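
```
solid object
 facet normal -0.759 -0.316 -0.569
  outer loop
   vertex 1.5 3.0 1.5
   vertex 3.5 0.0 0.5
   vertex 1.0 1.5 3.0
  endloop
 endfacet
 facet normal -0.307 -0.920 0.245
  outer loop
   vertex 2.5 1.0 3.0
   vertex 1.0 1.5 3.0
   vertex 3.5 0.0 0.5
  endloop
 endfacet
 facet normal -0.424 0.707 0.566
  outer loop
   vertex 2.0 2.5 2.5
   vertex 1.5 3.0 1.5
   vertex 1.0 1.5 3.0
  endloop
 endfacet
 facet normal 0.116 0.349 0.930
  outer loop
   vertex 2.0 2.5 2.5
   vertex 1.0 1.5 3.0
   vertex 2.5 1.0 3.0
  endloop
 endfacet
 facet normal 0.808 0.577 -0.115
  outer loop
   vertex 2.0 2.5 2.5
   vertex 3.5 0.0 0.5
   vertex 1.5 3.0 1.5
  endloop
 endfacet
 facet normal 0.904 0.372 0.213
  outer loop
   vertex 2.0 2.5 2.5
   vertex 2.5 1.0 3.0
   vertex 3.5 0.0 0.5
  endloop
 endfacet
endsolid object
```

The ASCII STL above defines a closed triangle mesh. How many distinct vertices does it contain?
5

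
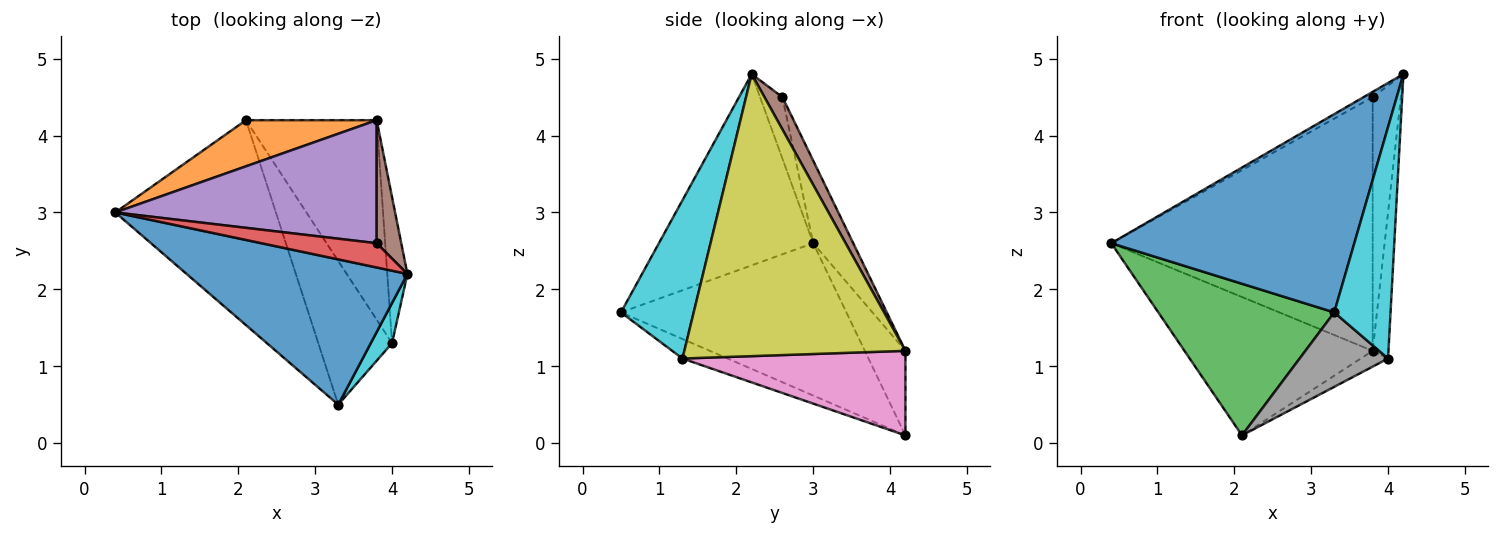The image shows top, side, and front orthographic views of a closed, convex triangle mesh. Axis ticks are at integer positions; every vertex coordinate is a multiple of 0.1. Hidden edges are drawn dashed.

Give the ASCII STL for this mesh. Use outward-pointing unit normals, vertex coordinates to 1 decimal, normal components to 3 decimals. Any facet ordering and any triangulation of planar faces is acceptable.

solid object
 facet normal -0.456 -0.718 0.526
  outer loop
   vertex 3.3 0.5 1.7
   vertex 4.2 2.2 4.8
   vertex 0.4 3.0 2.6
  endloop
 endfacet
 facet normal -0.200 0.929 0.310
  outer loop
   vertex 2.1 4.2 0.1
   vertex 0.4 3.0 2.6
   vertex 3.8 4.2 1.2
  endloop
 endfacet
 facet normal -0.606 -0.473 -0.639
  outer loop
   vertex 2.1 4.2 0.1
   vertex 3.3 0.5 1.7
   vertex 0.4 3.0 2.6
  endloop
 endfacet
 facet normal -0.462 0.188 0.867
  outer loop
   vertex 3.8 2.6 4.5
   vertex 0.4 3.0 2.6
   vertex 4.2 2.2 4.8
  endloop
 endfacet
 facet normal -0.137 0.891 0.432
  outer loop
   vertex 3.8 2.6 4.5
   vertex 3.8 4.2 1.2
   vertex 0.4 3.0 2.6
  endloop
 endfacet
 facet normal 0.497 0.781 0.379
  outer loop
   vertex 3.8 2.6 4.5
   vertex 4.2 2.2 4.8
   vertex 3.8 4.2 1.2
  endloop
 endfacet
 facet normal 0.542 0.066 -0.838
  outer loop
   vertex 4.0 1.3 1.1
   vertex 2.1 4.2 0.1
   vertex 3.8 4.2 1.2
  endloop
 endfacet
 facet normal -0.229 -0.448 -0.864
  outer loop
   vertex 4.0 1.3 1.1
   vertex 3.3 0.5 1.7
   vertex 2.1 4.2 0.1
  endloop
 endfacet
 facet normal 0.995 0.071 -0.071
  outer loop
   vertex 4.0 1.3 1.1
   vertex 3.8 4.2 1.2
   vertex 4.2 2.2 4.8
  endloop
 endfacet
 facet normal 0.786 -0.609 0.106
  outer loop
   vertex 4.0 1.3 1.1
   vertex 4.2 2.2 4.8
   vertex 3.3 0.5 1.7
  endloop
 endfacet
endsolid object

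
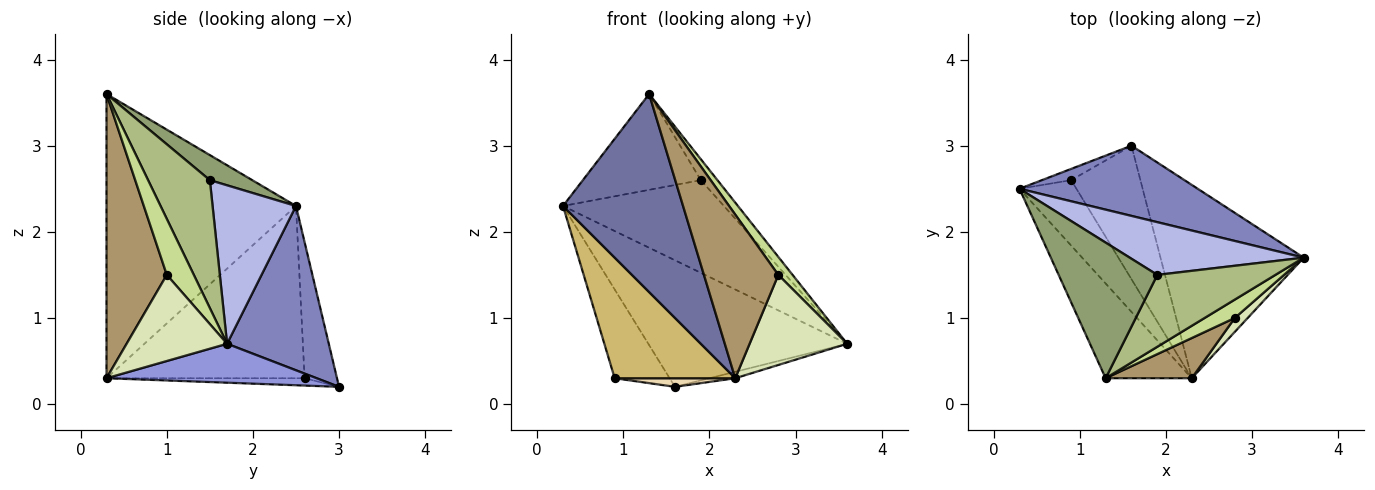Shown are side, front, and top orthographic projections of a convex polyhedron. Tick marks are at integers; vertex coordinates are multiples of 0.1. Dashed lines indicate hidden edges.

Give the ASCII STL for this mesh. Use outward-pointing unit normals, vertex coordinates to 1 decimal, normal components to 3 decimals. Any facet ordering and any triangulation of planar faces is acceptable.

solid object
 facet normal -0.818 -0.519 -0.248
  outer loop
   vertex 2.3 0.3 0.3
   vertex 1.3 0.3 3.6
   vertex 0.3 2.5 2.3
  endloop
 endfacet
 facet normal 0.408 0.798 0.443
  outer loop
   vertex 1.6 3.0 0.2
   vertex 0.3 2.5 2.3
   vertex 3.6 1.7 0.7
  endloop
 endfacet
 facet normal 0.262 0.032 -0.965
  outer loop
   vertex 1.6 3.0 0.2
   vertex 3.6 1.7 0.7
   vertex 2.3 0.3 0.3
  endloop
 endfacet
 facet normal 0.411 0.792 0.451
  outer loop
   vertex 1.9 1.5 2.6
   vertex 3.6 1.7 0.7
   vertex 0.3 2.5 2.3
  endloop
 endfacet
 facet normal 0.203 0.565 0.800
  outer loop
   vertex 1.9 1.5 2.6
   vertex 0.3 2.5 2.3
   vertex 1.3 0.3 3.6
  endloop
 endfacet
 facet normal 0.721 0.194 0.665
  outer loop
   vertex 1.9 1.5 2.6
   vertex 1.3 0.3 3.6
   vertex 3.6 1.7 0.7
  endloop
 endfacet
 facet normal 0.799 -0.421 0.430
  outer loop
   vertex 2.8 1.0 1.5
   vertex 3.6 1.7 0.7
   vertex 1.3 0.3 3.6
  endloop
 endfacet
 facet normal 0.713 -0.693 0.107
  outer loop
   vertex 2.8 1.0 1.5
   vertex 2.3 0.3 0.3
   vertex 3.6 1.7 0.7
  endloop
 endfacet
 facet normal 0.619 -0.763 0.187
  outer loop
   vertex 2.8 1.0 1.5
   vertex 1.3 0.3 3.6
   vertex 2.3 0.3 0.3
  endloop
 endfacet
 facet normal -0.822 -0.500 -0.272
  outer loop
   vertex 0.9 2.6 0.3
   vertex 2.3 0.3 0.3
   vertex 0.3 2.5 2.3
  endloop
 endfacet
 facet normal -0.505 0.856 -0.109
  outer loop
   vertex 0.9 2.6 0.3
   vertex 0.3 2.5 2.3
   vertex 1.6 3.0 0.2
  endloop
 endfacet
 facet normal -0.105 -0.064 -0.992
  outer loop
   vertex 0.9 2.6 0.3
   vertex 1.6 3.0 0.2
   vertex 2.3 0.3 0.3
  endloop
 endfacet
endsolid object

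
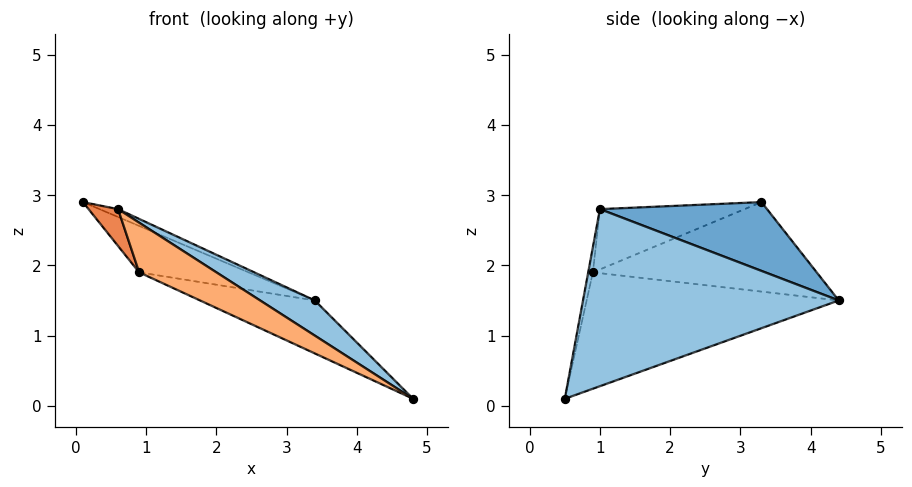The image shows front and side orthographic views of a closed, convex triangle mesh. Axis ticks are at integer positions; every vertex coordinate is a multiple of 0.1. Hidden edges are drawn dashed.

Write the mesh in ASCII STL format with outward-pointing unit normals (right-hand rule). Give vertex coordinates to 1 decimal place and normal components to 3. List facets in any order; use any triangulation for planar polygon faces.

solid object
 facet normal 0.378 0.042 0.925
  outer loop
   vertex 0.6 1.0 2.8
   vertex 3.4 4.4 1.5
   vertex 0.1 3.3 2.9
  endloop
 endfacet
 facet normal 0.528 -0.113 0.842
  outer loop
   vertex 0.6 1.0 2.8
   vertex 4.8 0.5 0.1
   vertex 3.4 4.4 1.5
  endloop
 endfacet
 facet normal -0.441 0.216 -0.871
  outer loop
   vertex 0.9 0.9 1.9
   vertex 0.1 3.3 2.9
   vertex 3.4 4.4 1.5
  endloop
 endfacet
 facet normal -0.397 0.181 -0.900
  outer loop
   vertex 0.9 0.9 1.9
   vertex 3.4 4.4 1.5
   vertex 4.8 0.5 0.1
  endloop
 endfacet
 facet normal -0.937 -0.191 -0.291
  outer loop
   vertex 0.9 0.9 1.9
   vertex 0.6 1.0 2.8
   vertex 0.1 3.3 2.9
  endloop
 endfacet
 facet normal -0.060 -0.994 0.090
  outer loop
   vertex 0.9 0.9 1.9
   vertex 4.8 0.5 0.1
   vertex 0.6 1.0 2.8
  endloop
 endfacet
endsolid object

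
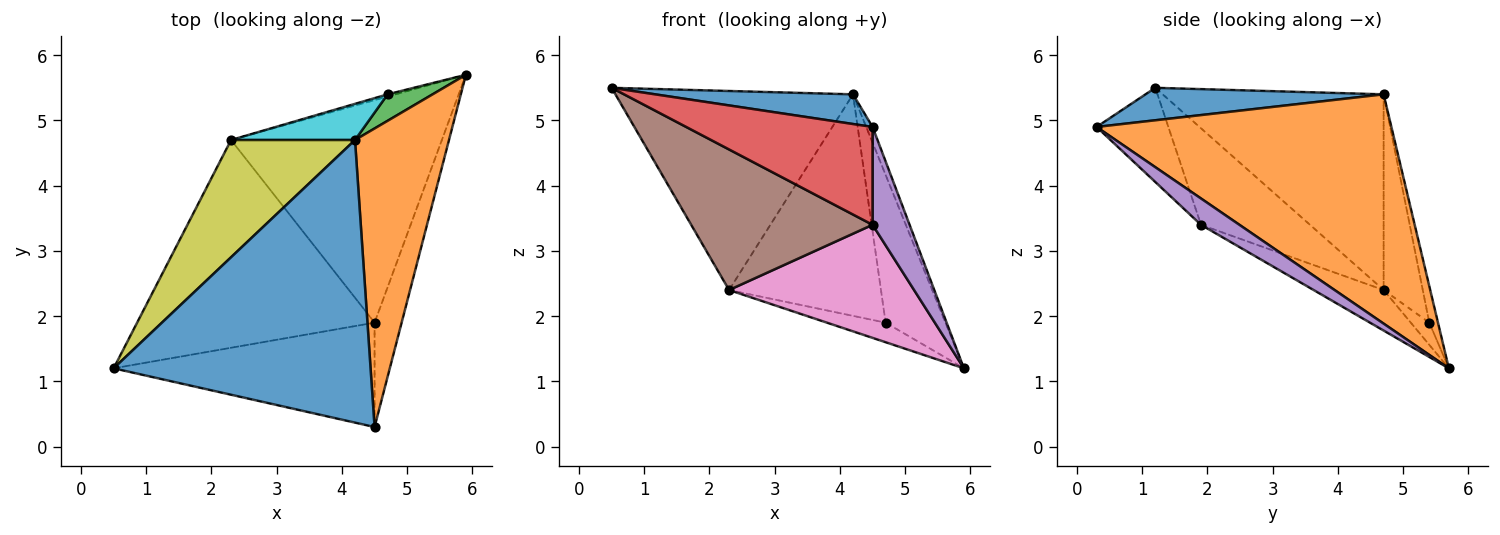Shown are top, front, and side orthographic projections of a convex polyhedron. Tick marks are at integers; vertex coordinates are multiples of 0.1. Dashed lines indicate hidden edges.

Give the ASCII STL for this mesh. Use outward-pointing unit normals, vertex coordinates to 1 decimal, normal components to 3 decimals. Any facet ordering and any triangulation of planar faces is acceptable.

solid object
 facet normal 0.125 -0.104 0.987
  outer loop
   vertex 4.2 4.7 5.4
   vertex 0.5 1.2 5.5
   vertex 4.5 0.3 4.9
  endloop
 endfacet
 facet normal 0.925 0.020 0.379
  outer loop
   vertex 4.2 4.7 5.4
   vertex 4.5 0.3 4.9
   vertex 5.9 5.7 1.2
  endloop
 endfacet
 facet normal -0.142 0.974 0.175
  outer loop
   vertex 4.7 5.4 1.9
   vertex 4.2 4.7 5.4
   vertex 5.9 5.7 1.2
  endloop
 endfacet
 facet normal -0.255 -0.661 -0.705
  outer loop
   vertex 4.5 1.9 3.4
   vertex 4.5 0.3 4.9
   vertex 0.5 1.2 5.5
  endloop
 endfacet
 facet normal 0.579 -0.558 -0.595
  outer loop
   vertex 4.5 1.9 3.4
   vertex 5.9 5.7 1.2
   vertex 4.5 0.3 4.9
  endloop
 endfacet
 facet normal -0.319 -0.531 -0.785
  outer loop
   vertex 2.3 4.7 2.4
   vertex 4.5 1.9 3.4
   vertex 0.5 1.2 5.5
  endloop
 endfacet
 facet normal -0.169 -0.447 -0.879
  outer loop
   vertex 2.3 4.7 2.4
   vertex 5.9 5.7 1.2
   vertex 4.5 1.9 3.4
  endloop
 endfacet
 facet normal -0.299 0.949 -0.105
  outer loop
   vertex 2.3 4.7 2.4
   vertex 4.7 5.4 1.9
   vertex 5.9 5.7 1.2
  endloop
 endfacet
 facet normal -0.625 0.672 0.396
  outer loop
   vertex 2.3 4.7 2.4
   vertex 0.5 1.2 5.5
   vertex 4.2 4.7 5.4
  endloop
 endfacet
 facet normal -0.246 0.957 0.156
  outer loop
   vertex 2.3 4.7 2.4
   vertex 4.2 4.7 5.4
   vertex 4.7 5.4 1.9
  endloop
 endfacet
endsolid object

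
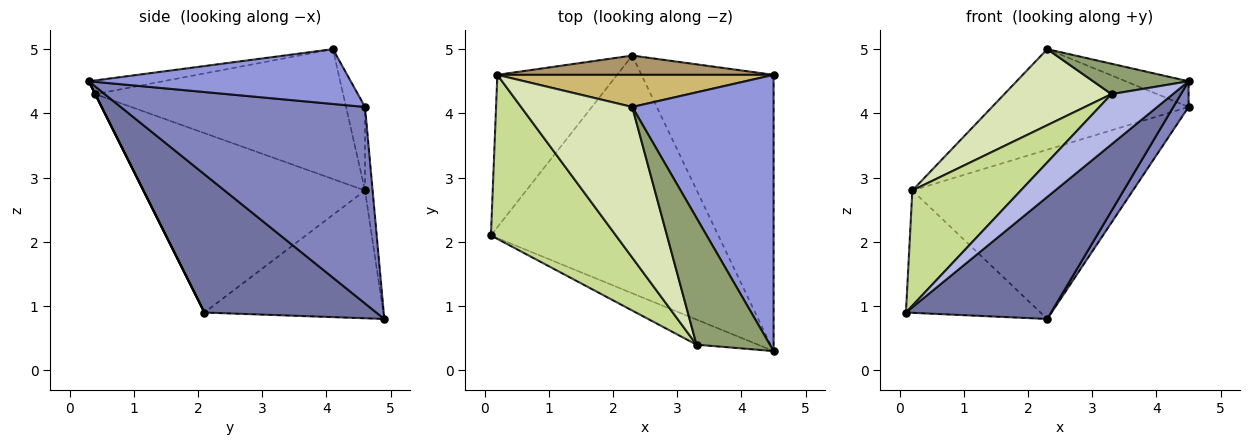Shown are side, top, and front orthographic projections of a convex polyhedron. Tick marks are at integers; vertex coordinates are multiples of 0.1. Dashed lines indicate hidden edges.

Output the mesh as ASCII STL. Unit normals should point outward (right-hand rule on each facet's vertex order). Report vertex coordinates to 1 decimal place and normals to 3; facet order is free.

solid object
 facet normal 0.476 -0.402 -0.782
  outer loop
   vertex 2.3 4.9 0.8
   vertex 4.5 0.3 4.5
   vertex 0.1 2.1 0.9
  endloop
 endfacet
 facet normal 0.829 -0.052 -0.557
  outer loop
   vertex 4.5 4.6 4.1
   vertex 4.5 0.3 4.5
   vertex 2.3 4.9 0.8
  endloop
 endfacet
 facet normal 0.360 0.086 0.929
  outer loop
   vertex 4.5 4.6 4.1
   vertex 2.3 4.1 5.0
   vertex 4.5 0.3 4.5
  endloop
 endfacet
 facet normal 0.000 -0.894 -0.447
  outer loop
   vertex 3.3 0.4 4.3
   vertex 0.1 2.1 0.9
   vertex 4.5 0.3 4.5
  endloop
 endfacet
 facet normal -0.179 -0.229 0.957
  outer loop
   vertex 3.3 0.4 4.3
   vertex 4.5 0.3 4.5
   vertex 2.3 4.1 5.0
  endloop
 endfacet
 facet normal -0.640 0.481 -0.599
  outer loop
   vertex 0.2 4.6 2.8
   vertex 2.3 4.9 0.8
   vertex 0.1 2.1 0.9
  endloop
 endfacet
 facet normal -0.761 -0.373 0.530
  outer loop
   vertex 0.2 4.6 2.8
   vertex 0.1 2.1 0.9
   vertex 3.3 0.4 4.3
  endloop
 endfacet
 facet normal -0.722 -0.312 0.618
  outer loop
   vertex 0.2 4.6 2.8
   vertex 3.3 0.4 4.3
   vertex 2.3 4.1 5.0
  endloop
 endfacet
 facet normal -0.034 0.993 0.113
  outer loop
   vertex 0.2 4.6 2.8
   vertex 4.5 4.6 4.1
   vertex 2.3 4.9 0.8
  endloop
 endfacet
 facet normal -0.092 0.949 0.303
  outer loop
   vertex 0.2 4.6 2.8
   vertex 2.3 4.1 5.0
   vertex 4.5 4.6 4.1
  endloop
 endfacet
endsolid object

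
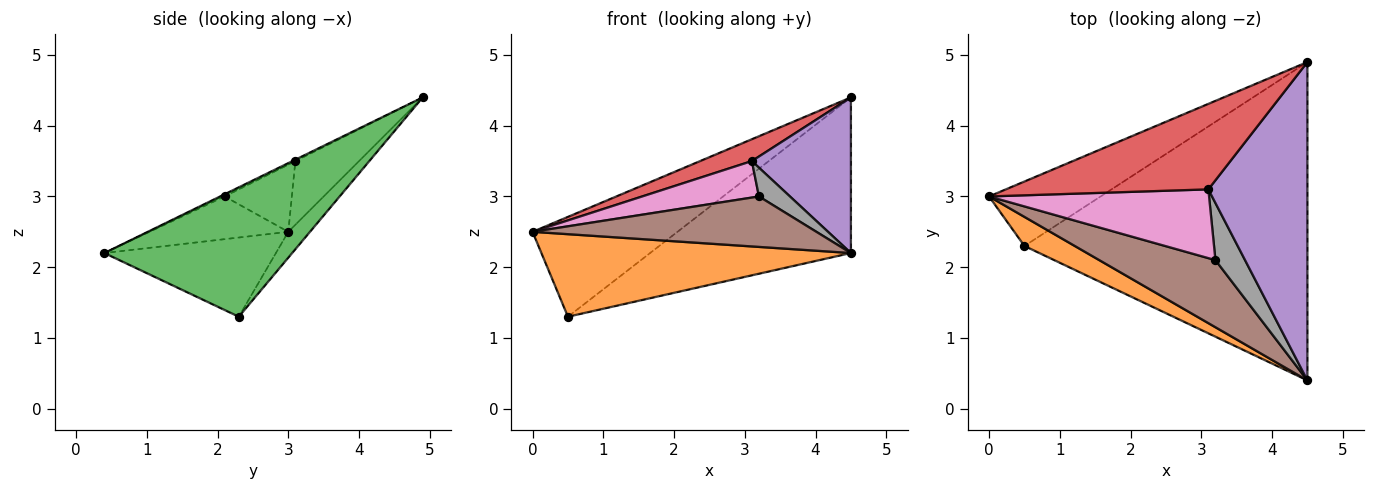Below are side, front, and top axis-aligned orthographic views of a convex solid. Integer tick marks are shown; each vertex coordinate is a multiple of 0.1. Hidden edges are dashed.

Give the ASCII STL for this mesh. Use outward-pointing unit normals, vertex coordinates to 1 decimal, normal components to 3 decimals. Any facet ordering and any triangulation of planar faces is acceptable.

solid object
 facet normal -0.125 0.834 -0.538
  outer loop
   vertex 0.5 2.3 1.3
   vertex 0.0 3.0 2.5
   vertex 4.5 4.9 4.4
  endloop
 endfacet
 facet normal -0.463 -0.836 0.295
  outer loop
   vertex 0.5 2.3 1.3
   vertex 4.5 0.4 2.2
   vertex 0.0 3.0 2.5
  endloop
 endfacet
 facet normal 0.380 0.406 -0.831
  outer loop
   vertex 0.5 2.3 1.3
   vertex 4.5 4.9 4.4
   vertex 4.5 0.4 2.2
  endloop
 endfacet
 facet normal -0.291 -0.237 0.927
  outer loop
   vertex 3.1 3.1 3.5
   vertex 4.5 4.9 4.4
   vertex 0.0 3.0 2.5
  endloop
 endfacet
 facet normal -0.013 -0.439 0.898
  outer loop
   vertex 3.1 3.1 3.5
   vertex 4.5 0.4 2.2
   vertex 4.5 4.9 4.4
  endloop
 endfacet
 facet normal -0.282 -0.577 0.767
  outer loop
   vertex 3.2 2.1 3.0
   vertex 0.0 3.0 2.5
   vertex 4.5 0.4 2.2
  endloop
 endfacet
 facet normal -0.261 -0.452 0.853
  outer loop
   vertex 3.2 2.1 3.0
   vertex 3.1 3.1 3.5
   vertex 0.0 3.0 2.5
  endloop
 endfacet
 facet normal -0.039 -0.450 0.892
  outer loop
   vertex 3.2 2.1 3.0
   vertex 4.5 0.4 2.2
   vertex 3.1 3.1 3.5
  endloop
 endfacet
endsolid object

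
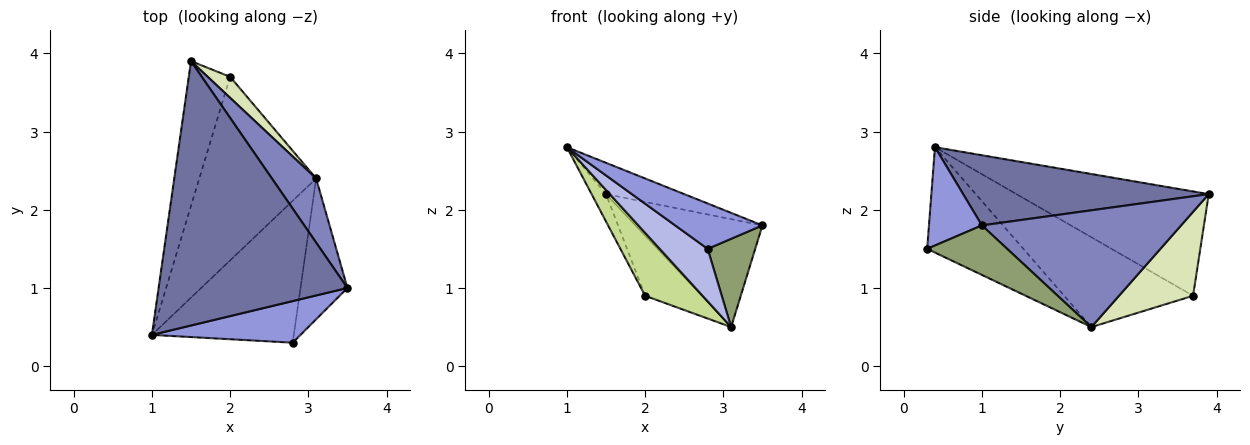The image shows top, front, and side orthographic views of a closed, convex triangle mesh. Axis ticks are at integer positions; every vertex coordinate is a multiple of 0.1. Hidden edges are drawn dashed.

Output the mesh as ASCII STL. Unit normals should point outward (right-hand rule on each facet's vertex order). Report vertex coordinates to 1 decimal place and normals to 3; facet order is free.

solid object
 facet normal 0.346 0.110 0.932
  outer loop
   vertex 1.5 3.9 2.2
   vertex 1.0 0.4 2.8
   vertex 3.5 1.0 1.8
  endloop
 endfacet
 facet normal 0.803 0.512 0.304
  outer loop
   vertex 3.1 2.4 0.5
   vertex 1.5 3.9 2.2
   vertex 3.5 1.0 1.8
  endloop
 endfacet
 facet normal 0.408 -0.673 0.617
  outer loop
   vertex 2.8 0.3 1.5
   vertex 3.5 1.0 1.8
   vertex 1.0 0.4 2.8
  endloop
 endfacet
 facet normal -0.572 -0.285 -0.770
  outer loop
   vertex 2.8 0.3 1.5
   vertex 1.0 0.4 2.8
   vertex 3.1 2.4 0.5
  endloop
 endfacet
 facet normal 0.667 -0.396 -0.632
  outer loop
   vertex 2.8 0.3 1.5
   vertex 3.1 2.4 0.5
   vertex 3.5 1.0 1.8
  endloop
 endfacet
 facet normal -0.927 0.070 -0.367
  outer loop
   vertex 2.0 3.7 0.9
   vertex 1.0 0.4 2.8
   vertex 1.5 3.9 2.2
  endloop
 endfacet
 facet normal -0.588 -0.262 -0.765
  outer loop
   vertex 2.0 3.7 0.9
   vertex 3.1 2.4 0.5
   vertex 1.0 0.4 2.8
  endloop
 endfacet
 facet normal 0.777 0.594 0.208
  outer loop
   vertex 2.0 3.7 0.9
   vertex 1.5 3.9 2.2
   vertex 3.1 2.4 0.5
  endloop
 endfacet
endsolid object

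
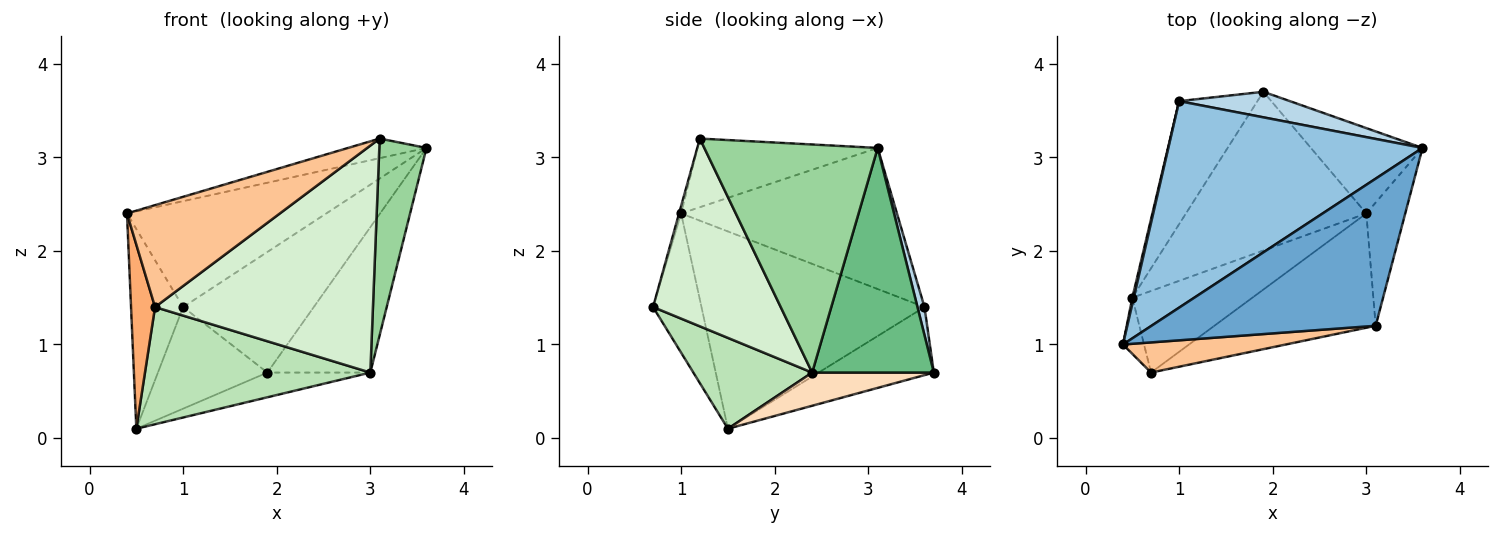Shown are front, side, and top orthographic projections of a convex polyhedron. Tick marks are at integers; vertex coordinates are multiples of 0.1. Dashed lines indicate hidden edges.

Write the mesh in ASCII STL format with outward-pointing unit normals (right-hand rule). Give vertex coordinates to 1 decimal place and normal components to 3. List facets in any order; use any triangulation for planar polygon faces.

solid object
 facet normal -0.290 0.126 0.949
  outer loop
   vertex 3.1 1.2 3.2
   vertex 3.6 3.1 3.1
   vertex 0.4 1.0 2.4
  endloop
 endfacet
 facet normal -0.443 0.409 0.798
  outer loop
   vertex 1.0 3.6 1.4
   vertex 0.4 1.0 2.4
   vertex 3.6 3.1 3.1
  endloop
 endfacet
 facet normal 0.052 0.977 0.207
  outer loop
   vertex 1.0 3.6 1.4
   vertex 3.6 3.1 3.1
   vertex 1.9 3.7 0.7
  endloop
 endfacet
 facet normal -0.974 0.227 0.007
  outer loop
   vertex 1.0 3.6 1.4
   vertex 0.5 1.5 0.1
   vertex 0.4 1.0 2.4
  endloop
 endfacet
 facet normal -0.557 0.529 -0.640
  outer loop
   vertex 1.0 3.6 1.4
   vertex 1.9 3.7 0.7
   vertex 0.5 1.5 0.1
  endloop
 endfacet
 facet normal -0.888 -0.440 -0.134
  outer loop
   vertex 0.7 0.7 1.4
   vertex 0.4 1.0 2.4
   vertex 0.5 1.5 0.1
  endloop
 endfacet
 facet normal -0.013 -0.959 0.284
  outer loop
   vertex 0.7 0.7 1.4
   vertex 3.1 1.2 3.2
   vertex 0.4 1.0 2.4
  endloop
 endfacet
 facet normal 0.179 0.151 -0.972
  outer loop
   vertex 3.0 2.4 0.7
   vertex 0.5 1.5 0.1
   vertex 1.9 3.7 0.7
  endloop
 endfacet
 facet normal 0.714 0.604 -0.355
  outer loop
   vertex 3.0 2.4 0.7
   vertex 1.9 3.7 0.7
   vertex 3.6 3.1 3.1
  endloop
 endfacet
 facet normal 0.952 -0.259 -0.162
  outer loop
   vertex 3.0 2.4 0.7
   vertex 3.6 3.1 3.1
   vertex 3.1 1.2 3.2
  endloop
 endfacet
 facet normal 0.397 -0.753 -0.525
  outer loop
   vertex 3.0 2.4 0.7
   vertex 0.7 0.7 1.4
   vertex 0.5 1.5 0.1
  endloop
 endfacet
 facet normal 0.464 -0.791 -0.398
  outer loop
   vertex 3.0 2.4 0.7
   vertex 3.1 1.2 3.2
   vertex 0.7 0.7 1.4
  endloop
 endfacet
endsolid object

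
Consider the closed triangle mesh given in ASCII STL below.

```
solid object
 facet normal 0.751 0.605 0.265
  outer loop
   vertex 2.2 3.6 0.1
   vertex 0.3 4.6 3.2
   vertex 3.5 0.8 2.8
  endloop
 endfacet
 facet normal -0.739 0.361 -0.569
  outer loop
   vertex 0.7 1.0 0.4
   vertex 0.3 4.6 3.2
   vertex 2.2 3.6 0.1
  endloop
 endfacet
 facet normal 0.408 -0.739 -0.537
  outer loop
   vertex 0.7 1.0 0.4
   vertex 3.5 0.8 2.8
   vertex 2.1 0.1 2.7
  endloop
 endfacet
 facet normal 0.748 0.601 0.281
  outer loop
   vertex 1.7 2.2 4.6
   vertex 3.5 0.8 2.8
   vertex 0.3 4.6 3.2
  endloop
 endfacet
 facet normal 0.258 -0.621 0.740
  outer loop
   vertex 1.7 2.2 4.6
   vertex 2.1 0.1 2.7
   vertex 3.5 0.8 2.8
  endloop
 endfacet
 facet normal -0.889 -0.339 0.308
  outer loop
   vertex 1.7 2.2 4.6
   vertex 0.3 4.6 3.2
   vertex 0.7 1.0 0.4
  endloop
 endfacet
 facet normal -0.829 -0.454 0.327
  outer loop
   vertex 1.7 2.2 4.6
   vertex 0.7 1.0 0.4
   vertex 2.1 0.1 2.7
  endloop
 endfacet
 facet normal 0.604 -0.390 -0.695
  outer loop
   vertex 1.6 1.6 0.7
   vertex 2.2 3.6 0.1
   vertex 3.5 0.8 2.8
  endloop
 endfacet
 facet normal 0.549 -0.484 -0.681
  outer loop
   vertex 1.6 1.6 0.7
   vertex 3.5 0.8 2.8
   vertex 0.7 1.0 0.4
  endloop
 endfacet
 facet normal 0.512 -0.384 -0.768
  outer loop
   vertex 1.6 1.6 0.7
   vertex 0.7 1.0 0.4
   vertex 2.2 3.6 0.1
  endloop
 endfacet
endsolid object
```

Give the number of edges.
15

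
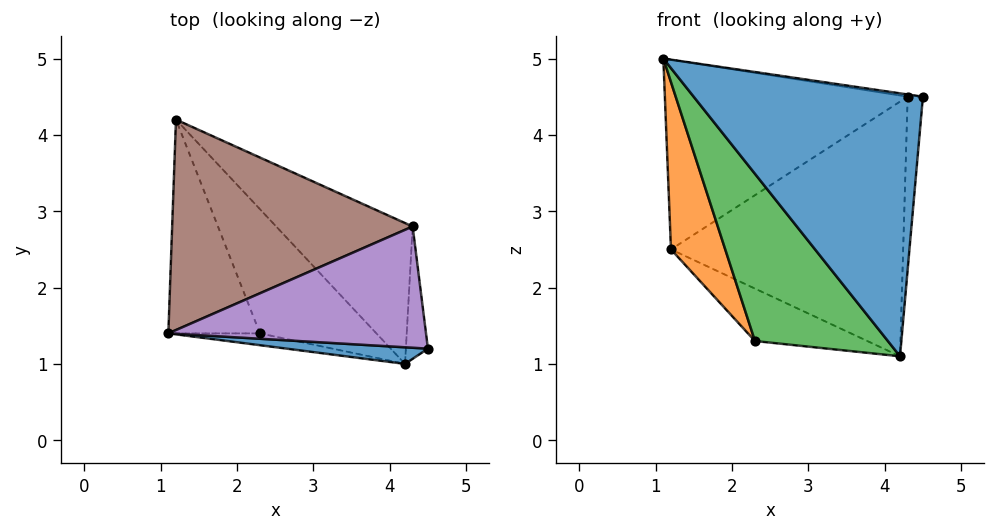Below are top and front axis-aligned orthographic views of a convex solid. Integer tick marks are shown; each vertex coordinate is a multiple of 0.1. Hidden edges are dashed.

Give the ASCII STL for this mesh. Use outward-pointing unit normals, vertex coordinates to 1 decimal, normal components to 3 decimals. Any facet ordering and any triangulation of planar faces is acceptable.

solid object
 facet normal -0.049 -0.997 0.063
  outer loop
   vertex 4.2 1.0 1.1
   vertex 4.5 1.2 4.5
   vertex 1.1 1.4 5.0
  endloop
 endfacet
 facet normal -0.925 -0.235 -0.300
  outer loop
   vertex 2.3 1.4 1.3
   vertex 1.1 1.4 5.0
   vertex 1.2 4.2 2.5
  endloop
 endfacet
 facet normal -0.212 -0.975 -0.069
  outer loop
   vertex 2.3 1.4 1.3
   vertex 4.2 1.0 1.1
   vertex 1.1 1.4 5.0
  endloop
 endfacet
 facet normal -0.015 0.389 -0.921
  outer loop
   vertex 2.3 1.4 1.3
   vertex 1.2 4.2 2.5
   vertex 4.2 1.0 1.1
  endloop
 endfacet
 facet normal 0.147 0.018 0.989
  outer loop
   vertex 4.3 2.8 4.5
   vertex 1.1 1.4 5.0
   vertex 4.5 1.2 4.5
  endloop
 endfacet
 facet normal -0.174 0.659 0.731
  outer loop
   vertex 4.3 2.8 4.5
   vertex 1.2 4.2 2.5
   vertex 1.1 1.4 5.0
  endloop
 endfacet
 facet normal 0.988 0.123 -0.094
  outer loop
   vertex 4.3 2.8 4.5
   vertex 4.5 1.2 4.5
   vertex 4.2 1.0 1.1
  endloop
 endfacet
 facet normal 0.578 0.714 -0.395
  outer loop
   vertex 4.3 2.8 4.5
   vertex 4.2 1.0 1.1
   vertex 1.2 4.2 2.5
  endloop
 endfacet
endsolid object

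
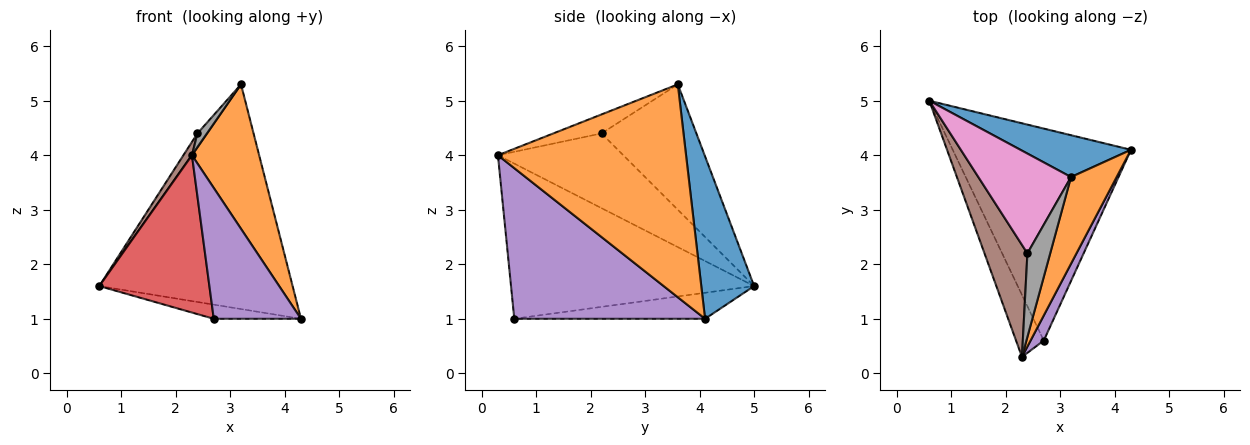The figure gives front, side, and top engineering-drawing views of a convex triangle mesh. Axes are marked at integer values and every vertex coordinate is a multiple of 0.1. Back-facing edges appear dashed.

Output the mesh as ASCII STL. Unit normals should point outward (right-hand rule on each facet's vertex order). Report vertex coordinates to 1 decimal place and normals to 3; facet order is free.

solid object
 facet normal 0.260 0.949 0.177
  outer loop
   vertex 3.2 3.6 5.3
   vertex 4.3 4.1 1.0
   vertex 0.6 5.0 1.6
  endloop
 endfacet
 facet normal 0.923 -0.330 0.198
  outer loop
   vertex 3.2 3.6 5.3
   vertex 2.3 0.3 4.0
   vertex 4.3 4.1 1.0
  endloop
 endfacet
 facet normal -0.144 0.066 -0.987
  outer loop
   vertex 2.7 0.6 1.0
   vertex 0.6 5.0 1.6
   vertex 4.3 4.1 1.0
  endloop
 endfacet
 facet normal -0.899 -0.407 -0.161
  outer loop
   vertex 2.7 0.6 1.0
   vertex 2.3 0.3 4.0
   vertex 0.6 5.0 1.6
  endloop
 endfacet
 facet normal 0.907 -0.414 0.079
  outer loop
   vertex 2.7 0.6 1.0
   vertex 4.3 4.1 1.0
   vertex 2.3 0.3 4.0
  endloop
 endfacet
 facet normal -0.866 -0.059 0.497
  outer loop
   vertex 2.4 2.2 4.4
   vertex 0.6 5.0 1.6
   vertex 2.3 0.3 4.0
  endloop
 endfacet
 facet normal -0.802 0.077 0.593
  outer loop
   vertex 2.4 2.2 4.4
   vertex 3.2 3.6 5.3
   vertex 0.6 5.0 1.6
  endloop
 endfacet
 facet normal -0.635 -0.127 0.762
  outer loop
   vertex 2.4 2.2 4.4
   vertex 2.3 0.3 4.0
   vertex 3.2 3.6 5.3
  endloop
 endfacet
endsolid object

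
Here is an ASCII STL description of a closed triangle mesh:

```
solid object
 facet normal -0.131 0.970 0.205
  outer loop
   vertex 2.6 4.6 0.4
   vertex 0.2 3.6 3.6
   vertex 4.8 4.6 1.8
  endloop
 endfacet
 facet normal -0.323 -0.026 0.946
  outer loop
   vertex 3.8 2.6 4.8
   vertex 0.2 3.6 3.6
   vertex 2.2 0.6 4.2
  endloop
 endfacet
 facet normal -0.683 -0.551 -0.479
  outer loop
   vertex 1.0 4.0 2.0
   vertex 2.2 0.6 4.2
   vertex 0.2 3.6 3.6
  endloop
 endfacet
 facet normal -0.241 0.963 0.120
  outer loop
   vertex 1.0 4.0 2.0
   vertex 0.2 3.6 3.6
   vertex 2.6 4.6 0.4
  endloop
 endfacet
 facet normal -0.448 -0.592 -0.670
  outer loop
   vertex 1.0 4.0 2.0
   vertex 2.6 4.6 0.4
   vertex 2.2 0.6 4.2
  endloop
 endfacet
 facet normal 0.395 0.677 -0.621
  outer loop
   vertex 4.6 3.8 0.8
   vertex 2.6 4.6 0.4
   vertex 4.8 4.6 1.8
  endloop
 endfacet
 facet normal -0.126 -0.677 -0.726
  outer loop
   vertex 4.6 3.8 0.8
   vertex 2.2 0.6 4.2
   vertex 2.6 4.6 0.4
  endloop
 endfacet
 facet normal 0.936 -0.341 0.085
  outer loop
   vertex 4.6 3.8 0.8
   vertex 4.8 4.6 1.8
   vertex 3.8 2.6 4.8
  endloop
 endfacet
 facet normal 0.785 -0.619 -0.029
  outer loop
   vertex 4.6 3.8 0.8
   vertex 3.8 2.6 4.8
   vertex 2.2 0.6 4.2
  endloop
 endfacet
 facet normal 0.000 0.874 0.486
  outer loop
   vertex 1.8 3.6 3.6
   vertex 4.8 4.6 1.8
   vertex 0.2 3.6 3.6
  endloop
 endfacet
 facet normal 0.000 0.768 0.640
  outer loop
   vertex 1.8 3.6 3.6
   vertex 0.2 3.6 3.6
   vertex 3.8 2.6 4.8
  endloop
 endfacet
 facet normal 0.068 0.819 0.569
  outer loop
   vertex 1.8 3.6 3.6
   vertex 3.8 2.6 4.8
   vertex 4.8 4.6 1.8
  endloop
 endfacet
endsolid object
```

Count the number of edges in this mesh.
18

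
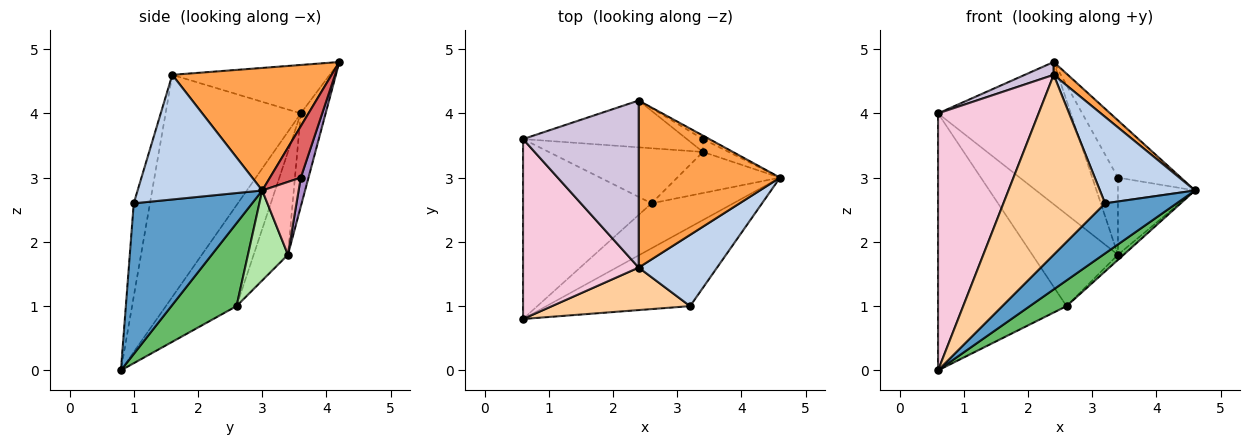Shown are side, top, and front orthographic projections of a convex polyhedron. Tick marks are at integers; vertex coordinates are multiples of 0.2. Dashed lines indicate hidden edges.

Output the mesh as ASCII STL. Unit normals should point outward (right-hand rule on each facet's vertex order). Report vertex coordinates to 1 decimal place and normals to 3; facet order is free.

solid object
 facet normal 0.663 -0.401 -0.632
  outer loop
   vertex 3.2 1.0 2.6
   vertex 0.6 0.8 0.0
   vertex 4.6 3.0 2.8
  endloop
 endfacet
 facet normal 0.711 -0.543 0.447
  outer loop
   vertex 2.4 1.6 4.6
   vertex 3.2 1.0 2.6
   vertex 4.6 3.0 2.8
  endloop
 endfacet
 facet normal 0.654 -0.058 0.754
  outer loop
   vertex 2.4 1.6 4.6
   vertex 4.6 3.0 2.8
   vertex 2.4 4.2 4.8
  endloop
 endfacet
 facet normal -0.153 -0.962 0.227
  outer loop
   vertex 2.4 1.6 4.6
   vertex 0.6 0.8 0.0
   vertex 3.2 1.0 2.6
  endloop
 endfacet
 facet normal 0.661 -0.372 -0.652
  outer loop
   vertex 2.6 2.6 1.0
   vertex 4.6 3.0 2.8
   vertex 0.6 0.8 0.0
  endloop
 endfacet
 facet normal 0.656 0.094 -0.749
  outer loop
   vertex 2.6 2.6 1.0
   vertex 3.4 3.4 1.8
   vertex 4.6 3.0 2.8
  endloop
 endfacet
 facet normal 0.439 0.897 -0.055
  outer loop
   vertex 3.4 3.6 3.0
   vertex 2.4 4.2 4.8
   vertex 4.6 3.0 2.8
  endloop
 endfacet
 facet normal 0.422 0.894 -0.149
  outer loop
   vertex 3.4 3.6 3.0
   vertex 4.6 3.0 2.8
   vertex 3.4 3.4 1.8
  endloop
 endfacet
 facet normal 0.284 0.946 -0.158
  outer loop
   vertex 3.4 3.6 3.0
   vertex 3.4 3.4 1.8
   vertex 2.4 4.2 4.8
  endloop
 endfacet
 facet normal -0.385 -0.071 0.920
  outer loop
   vertex 0.6 3.6 4.0
   vertex 2.4 1.6 4.6
   vertex 2.4 4.2 4.8
  endloop
 endfacet
 facet normal -0.175 0.935 -0.308
  outer loop
   vertex 0.6 3.6 4.0
   vertex 2.4 4.2 4.8
   vertex 3.4 3.4 1.8
  endloop
 endfacet
 facet normal -0.324 0.811 -0.487
  outer loop
   vertex 0.6 3.6 4.0
   vertex 3.4 3.4 1.8
   vertex 2.6 2.6 1.0
  endloop
 endfacet
 facet normal -0.411 0.747 -0.523
  outer loop
   vertex 0.6 3.6 4.0
   vertex 2.6 2.6 1.0
   vertex 0.6 0.8 0.0
  endloop
 endfacet
 facet normal -0.740 -0.551 0.385
  outer loop
   vertex 0.6 3.6 4.0
   vertex 0.6 0.8 0.0
   vertex 2.4 1.6 4.6
  endloop
 endfacet
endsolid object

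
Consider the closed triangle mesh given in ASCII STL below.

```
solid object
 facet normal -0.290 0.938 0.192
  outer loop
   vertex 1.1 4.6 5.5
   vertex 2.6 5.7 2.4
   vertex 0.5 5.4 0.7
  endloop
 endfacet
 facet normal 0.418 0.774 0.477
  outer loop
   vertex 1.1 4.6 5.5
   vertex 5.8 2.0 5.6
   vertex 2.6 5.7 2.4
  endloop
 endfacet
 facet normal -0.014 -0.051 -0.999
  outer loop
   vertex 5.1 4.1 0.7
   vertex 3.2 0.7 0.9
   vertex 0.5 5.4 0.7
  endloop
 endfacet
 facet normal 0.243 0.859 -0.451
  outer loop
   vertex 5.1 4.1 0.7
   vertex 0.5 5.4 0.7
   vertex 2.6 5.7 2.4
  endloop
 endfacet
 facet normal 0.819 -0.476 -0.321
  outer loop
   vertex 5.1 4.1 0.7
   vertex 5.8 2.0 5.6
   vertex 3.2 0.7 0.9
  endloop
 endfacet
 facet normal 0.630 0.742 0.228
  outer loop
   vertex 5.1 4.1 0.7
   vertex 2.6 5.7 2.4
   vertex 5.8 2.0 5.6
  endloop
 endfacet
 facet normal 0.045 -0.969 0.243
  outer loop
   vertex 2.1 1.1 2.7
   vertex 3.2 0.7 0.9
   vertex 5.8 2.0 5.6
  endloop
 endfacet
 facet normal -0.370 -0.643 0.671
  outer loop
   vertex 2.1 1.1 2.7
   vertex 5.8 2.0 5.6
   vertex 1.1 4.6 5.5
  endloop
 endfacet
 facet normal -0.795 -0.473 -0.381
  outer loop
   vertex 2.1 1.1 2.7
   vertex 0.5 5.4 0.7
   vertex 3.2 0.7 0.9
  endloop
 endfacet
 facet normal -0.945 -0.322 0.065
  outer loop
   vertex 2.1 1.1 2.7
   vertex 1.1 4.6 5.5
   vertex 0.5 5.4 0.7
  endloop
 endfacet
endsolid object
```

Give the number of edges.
15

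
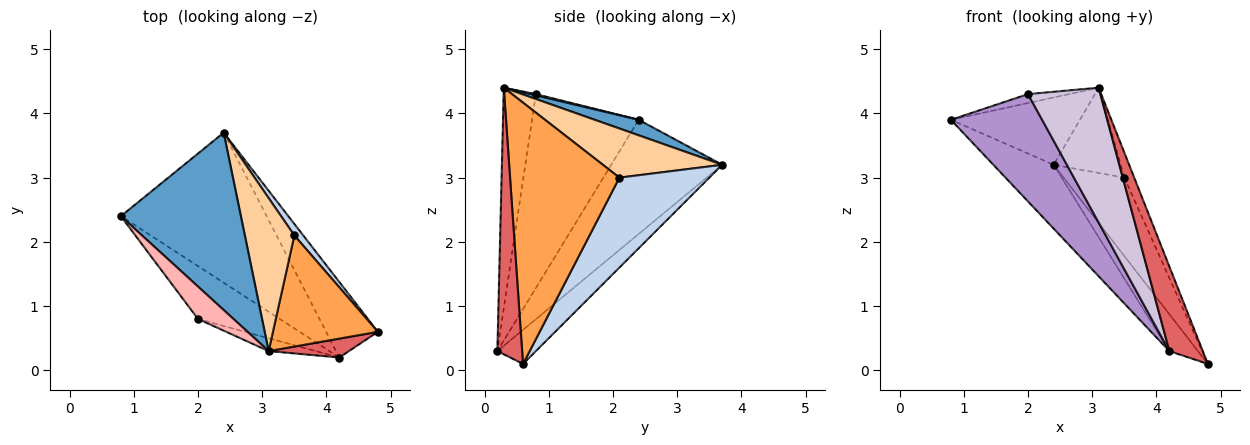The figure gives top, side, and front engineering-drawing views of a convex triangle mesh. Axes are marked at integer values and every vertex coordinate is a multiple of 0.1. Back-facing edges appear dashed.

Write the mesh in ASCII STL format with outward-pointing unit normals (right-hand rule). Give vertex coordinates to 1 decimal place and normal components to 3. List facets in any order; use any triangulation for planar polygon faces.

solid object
 facet normal 0.120 0.352 0.928
  outer loop
   vertex 3.1 0.3 4.4
   vertex 2.4 3.7 3.2
   vertex 0.8 2.4 3.9
  endloop
 endfacet
 facet normal 0.826 0.558 0.082
  outer loop
   vertex 3.5 2.1 3.0
   vertex 4.8 0.6 0.1
   vertex 2.4 3.7 3.2
  endloop
 endfacet
 facet normal 0.925 0.083 0.371
  outer loop
   vertex 3.5 2.1 3.0
   vertex 3.1 0.3 4.4
   vertex 4.8 0.6 0.1
  endloop
 endfacet
 facet normal 0.655 0.368 0.660
  outer loop
   vertex 3.5 2.1 3.0
   vertex 2.4 3.7 3.2
   vertex 3.1 0.3 4.4
  endloop
 endfacet
 facet normal -0.585 0.318 -0.746
  outer loop
   vertex 4.2 0.2 0.3
   vertex 0.8 2.4 3.9
   vertex 2.4 3.7 3.2
  endloop
 endfacet
 facet normal -0.510 0.378 -0.773
  outer loop
   vertex 4.2 0.2 0.3
   vertex 2.4 3.7 3.2
   vertex 4.8 0.6 0.1
  endloop
 endfacet
 facet normal 0.586 -0.791 0.177
  outer loop
   vertex 4.2 0.2 0.3
   vertex 4.8 0.6 0.1
   vertex 3.1 0.3 4.4
  endloop
 endfacet
 facet normal 0.033 0.266 0.963
  outer loop
   vertex 2.0 0.8 4.3
   vertex 3.1 0.3 4.4
   vertex 0.8 2.4 3.9
  endloop
 endfacet
 facet normal -0.724 -0.619 -0.305
  outer loop
   vertex 2.0 0.8 4.3
   vertex 0.8 2.4 3.9
   vertex 4.2 0.2 0.3
  endloop
 endfacet
 facet normal -0.406 -0.910 -0.087
  outer loop
   vertex 2.0 0.8 4.3
   vertex 4.2 0.2 0.3
   vertex 3.1 0.3 4.4
  endloop
 endfacet
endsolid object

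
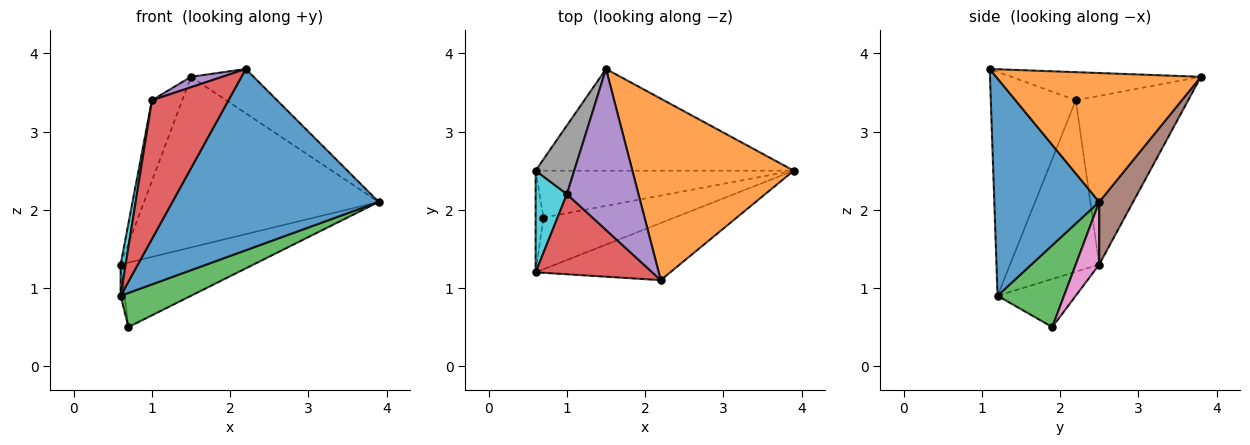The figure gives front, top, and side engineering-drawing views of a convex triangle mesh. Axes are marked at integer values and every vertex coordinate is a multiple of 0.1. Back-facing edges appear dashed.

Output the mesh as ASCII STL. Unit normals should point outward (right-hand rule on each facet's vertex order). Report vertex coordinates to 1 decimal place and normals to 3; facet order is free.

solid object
 facet normal 0.436 -0.858 -0.270
  outer loop
   vertex 2.2 1.1 3.8
   vertex 0.6 1.2 0.9
   vertex 3.9 2.5 2.1
  endloop
 endfacet
 facet normal 0.613 0.187 0.767
  outer loop
   vertex 2.2 1.1 3.8
   vertex 3.9 2.5 2.1
   vertex 1.5 3.8 3.7
  endloop
 endfacet
 facet normal 0.462 -0.489 -0.740
  outer loop
   vertex 0.7 1.9 0.5
   vertex 3.9 2.5 2.1
   vertex 0.6 1.2 0.9
  endloop
 endfacet
 facet normal -0.693 -0.625 0.361
  outer loop
   vertex 1.0 2.2 3.4
   vertex 0.6 1.2 0.9
   vertex 2.2 1.1 3.8
  endloop
 endfacet
 facet normal -0.365 -0.060 0.929
  outer loop
   vertex 1.0 2.2 3.4
   vertex 2.2 1.1 3.8
   vertex 1.5 3.8 3.7
  endloop
 endfacet
 facet normal 0.123 0.853 -0.508
  outer loop
   vertex 0.6 2.5 1.3
   vertex 1.5 3.8 3.7
   vertex 3.9 2.5 2.1
  endloop
 endfacet
 facet normal 0.141 0.800 -0.583
  outer loop
   vertex 0.6 2.5 1.3
   vertex 3.9 2.5 2.1
   vertex 0.7 1.9 0.5
  endloop
 endfacet
 facet normal -0.943 0.254 0.216
  outer loop
   vertex 0.6 2.5 1.3
   vertex 1.0 2.2 3.4
   vertex 1.5 3.8 3.7
  endloop
 endfacet
 facet normal -0.986 0.049 -0.160
  outer loop
   vertex 0.6 2.5 1.3
   vertex 0.7 1.9 0.5
   vertex 0.6 1.2 0.9
  endloop
 endfacet
 facet normal -0.982 -0.055 0.179
  outer loop
   vertex 0.6 2.5 1.3
   vertex 0.6 1.2 0.9
   vertex 1.0 2.2 3.4
  endloop
 endfacet
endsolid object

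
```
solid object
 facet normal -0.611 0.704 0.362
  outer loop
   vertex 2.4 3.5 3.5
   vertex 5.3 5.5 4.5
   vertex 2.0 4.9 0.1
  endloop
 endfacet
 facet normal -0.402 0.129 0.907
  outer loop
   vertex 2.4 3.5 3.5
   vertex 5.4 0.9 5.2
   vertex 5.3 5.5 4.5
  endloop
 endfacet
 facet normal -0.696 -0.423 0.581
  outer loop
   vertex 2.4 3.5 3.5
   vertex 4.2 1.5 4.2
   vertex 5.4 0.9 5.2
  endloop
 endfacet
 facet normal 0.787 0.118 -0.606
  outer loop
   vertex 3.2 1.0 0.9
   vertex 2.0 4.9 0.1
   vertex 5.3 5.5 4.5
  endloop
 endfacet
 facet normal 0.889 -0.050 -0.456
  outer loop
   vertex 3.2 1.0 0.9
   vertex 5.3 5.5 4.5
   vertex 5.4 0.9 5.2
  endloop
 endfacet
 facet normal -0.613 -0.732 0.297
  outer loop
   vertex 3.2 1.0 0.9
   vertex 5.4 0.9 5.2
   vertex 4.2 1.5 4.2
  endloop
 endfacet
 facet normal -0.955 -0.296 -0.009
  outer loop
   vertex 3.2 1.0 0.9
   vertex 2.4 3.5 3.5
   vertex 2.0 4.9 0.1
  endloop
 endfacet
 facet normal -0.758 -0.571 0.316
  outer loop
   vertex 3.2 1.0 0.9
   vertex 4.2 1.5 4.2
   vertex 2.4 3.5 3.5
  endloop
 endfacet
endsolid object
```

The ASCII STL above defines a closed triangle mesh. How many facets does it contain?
8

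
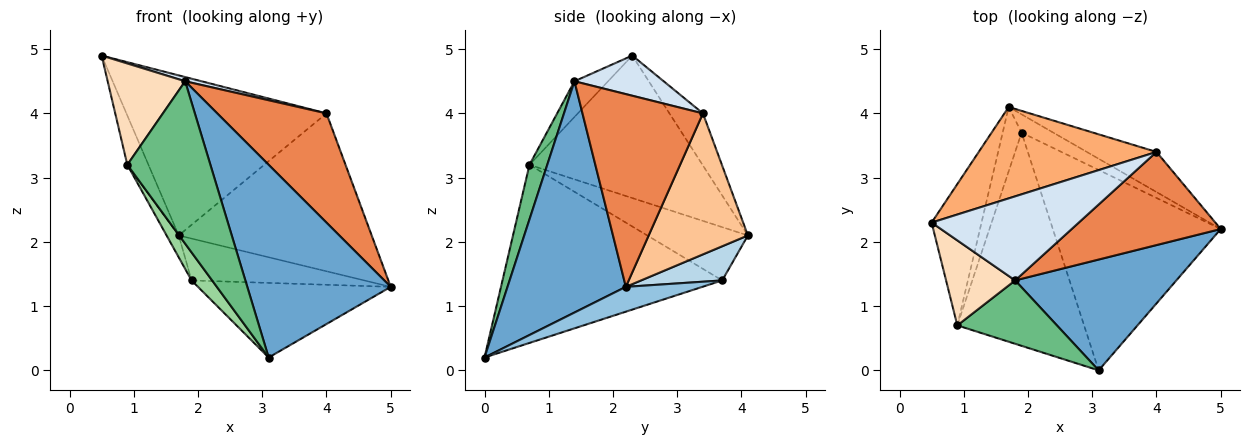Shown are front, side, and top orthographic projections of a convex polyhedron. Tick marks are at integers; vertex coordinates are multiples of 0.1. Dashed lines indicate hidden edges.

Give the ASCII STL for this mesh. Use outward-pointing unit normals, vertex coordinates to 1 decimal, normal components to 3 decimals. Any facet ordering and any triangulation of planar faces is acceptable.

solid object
 facet normal 0.582 -0.705 0.405
  outer loop
   vertex 1.8 1.4 4.5
   vertex 3.1 0.0 0.2
   vertex 5.0 2.2 1.3
  endloop
 endfacet
 facet normal 0.137 0.346 -0.928
  outer loop
   vertex 1.9 3.7 1.4
   vertex 5.0 2.2 1.3
   vertex 3.1 0.0 0.2
  endloop
 endfacet
 facet normal 0.395 0.842 -0.368
  outer loop
   vertex 1.9 3.7 1.4
   vertex 1.7 4.1 2.1
   vertex 5.0 2.2 1.3
  endloop
 endfacet
 facet normal 0.263 -0.048 0.964
  outer loop
   vertex 4.0 3.4 4.0
   vertex 0.5 2.3 4.9
   vertex 1.8 1.4 4.5
  endloop
 endfacet
 facet normal 0.643 -0.583 0.497
  outer loop
   vertex 4.0 3.4 4.0
   vertex 1.8 1.4 4.5
   vertex 5.0 2.2 1.3
  endloop
 endfacet
 facet normal -0.144 0.859 0.491
  outer loop
   vertex 4.0 3.4 4.0
   vertex 1.7 4.1 2.1
   vertex 0.5 2.3 4.9
  endloop
 endfacet
 facet normal 0.446 0.867 -0.220
  outer loop
   vertex 4.0 3.4 4.0
   vertex 5.0 2.2 1.3
   vertex 1.7 4.1 2.1
  endloop
 endfacet
 facet normal -0.316 -0.727 0.610
  outer loop
   vertex 0.9 0.7 3.2
   vertex 1.8 1.4 4.5
   vertex 0.5 2.3 4.9
  endloop
 endfacet
 facet normal 0.196 -0.914 0.357
  outer loop
   vertex 0.9 0.7 3.2
   vertex 3.1 0.0 0.2
   vertex 1.8 1.4 4.5
  endloop
 endfacet
 facet normal -0.812 -0.076 -0.578
  outer loop
   vertex 0.9 0.7 3.2
   vertex 1.9 3.7 1.4
   vertex 3.1 0.0 0.2
  endloop
 endfacet
 facet normal -0.938 0.114 -0.328
  outer loop
   vertex 0.9 0.7 3.2
   vertex 0.5 2.3 4.9
   vertex 1.7 4.1 2.1
  endloop
 endfacet
 facet normal -0.936 0.113 -0.332
  outer loop
   vertex 0.9 0.7 3.2
   vertex 1.7 4.1 2.1
   vertex 1.9 3.7 1.4
  endloop
 endfacet
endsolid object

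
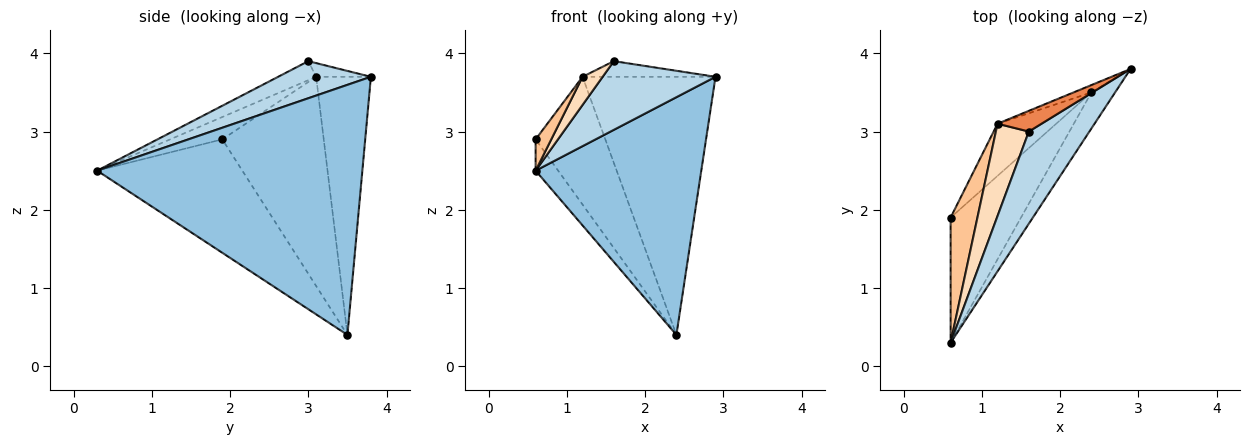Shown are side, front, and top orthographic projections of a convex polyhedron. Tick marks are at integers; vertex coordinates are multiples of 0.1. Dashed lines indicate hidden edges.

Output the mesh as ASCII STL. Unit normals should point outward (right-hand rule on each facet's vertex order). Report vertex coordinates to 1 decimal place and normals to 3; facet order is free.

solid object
 facet normal -0.842 0.131 -0.523
  outer loop
   vertex 2.4 3.5 0.4
   vertex 0.6 0.3 2.5
   vertex 0.6 1.9 2.9
  endloop
 endfacet
 facet normal 0.845 -0.528 -0.080
  outer loop
   vertex 2.4 3.5 0.4
   vertex 2.9 3.8 3.7
   vertex 0.6 0.3 2.5
  endloop
 endfacet
 facet normal 0.441 -0.536 0.720
  outer loop
   vertex 1.6 3.0 3.9
   vertex 0.6 0.3 2.5
   vertex 2.9 3.8 3.7
  endloop
 endfacet
 facet normal -0.381 0.924 -0.026
  outer loop
   vertex 1.2 3.1 3.7
   vertex 2.9 3.8 3.7
   vertex 2.4 3.5 0.4
  endloop
 endfacet
 facet normal -0.241 0.585 0.774
  outer loop
   vertex 1.2 3.1 3.7
   vertex 1.6 3.0 3.9
   vertex 2.9 3.8 3.7
  endloop
 endfacet
 facet normal -0.803 0.552 -0.225
  outer loop
   vertex 1.2 3.1 3.7
   vertex 2.4 3.5 0.4
   vertex 0.6 1.9 2.9
  endloop
 endfacet
 facet normal -0.629 -0.189 0.754
  outer loop
   vertex 1.2 3.1 3.7
   vertex 0.6 1.9 2.9
   vertex 0.6 0.3 2.5
  endloop
 endfacet
 facet normal -0.483 -0.256 0.838
  outer loop
   vertex 1.2 3.1 3.7
   vertex 0.6 0.3 2.5
   vertex 1.6 3.0 3.9
  endloop
 endfacet
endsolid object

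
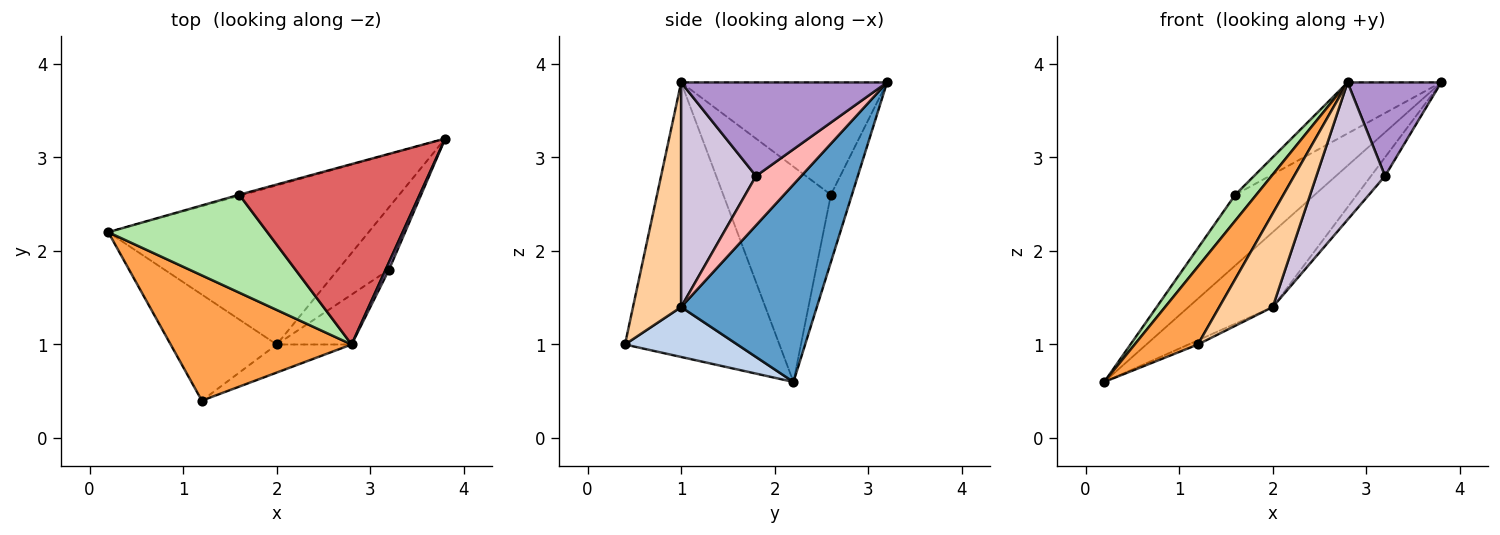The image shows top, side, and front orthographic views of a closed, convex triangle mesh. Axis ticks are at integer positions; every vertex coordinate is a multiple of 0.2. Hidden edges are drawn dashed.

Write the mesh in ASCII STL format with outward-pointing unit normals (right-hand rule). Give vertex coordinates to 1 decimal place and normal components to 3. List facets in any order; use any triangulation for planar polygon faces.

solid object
 facet normal 0.566 0.351 -0.746
  outer loop
   vertex 2.0 1.0 1.4
   vertex 0.2 2.2 0.6
   vertex 3.8 3.2 3.8
  endloop
 endfacet
 facet normal 0.426 0.035 -0.904
  outer loop
   vertex 2.0 1.0 1.4
   vertex 1.2 0.4 1.0
   vertex 0.2 2.2 0.6
  endloop
 endfacet
 facet normal -0.790 -0.323 0.521
  outer loop
   vertex 2.8 1.0 3.8
   vertex 0.2 2.2 0.6
   vertex 1.2 0.4 1.0
  endloop
 endfacet
 facet normal 0.653 -0.725 -0.218
  outer loop
   vertex 2.8 1.0 3.8
   vertex 1.2 0.4 1.0
   vertex 2.0 1.0 1.4
  endloop
 endfacet
 facet normal -0.256 0.967 -0.014
  outer loop
   vertex 1.6 2.6 2.6
   vertex 3.8 3.2 3.8
   vertex 0.2 2.2 0.6
  endloop
 endfacet
 facet normal -0.794 -0.155 0.587
  outer loop
   vertex 1.6 2.6 2.6
   vertex 0.2 2.2 0.6
   vertex 2.8 1.0 3.8
  endloop
 endfacet
 facet normal -0.514 0.234 0.825
  outer loop
   vertex 1.6 2.6 2.6
   vertex 2.8 1.0 3.8
   vertex 3.8 3.2 3.8
  endloop
 endfacet
 facet normal 0.679 0.211 -0.703
  outer loop
   vertex 3.2 1.8 2.8
   vertex 2.0 1.0 1.4
   vertex 3.8 3.2 3.8
  endloop
 endfacet
 facet normal 0.910 -0.414 0.033
  outer loop
   vertex 3.2 1.8 2.8
   vertex 3.8 3.2 3.8
   vertex 2.8 1.0 3.8
  endloop
 endfacet
 facet normal 0.716 -0.656 -0.239
  outer loop
   vertex 3.2 1.8 2.8
   vertex 2.8 1.0 3.8
   vertex 2.0 1.0 1.4
  endloop
 endfacet
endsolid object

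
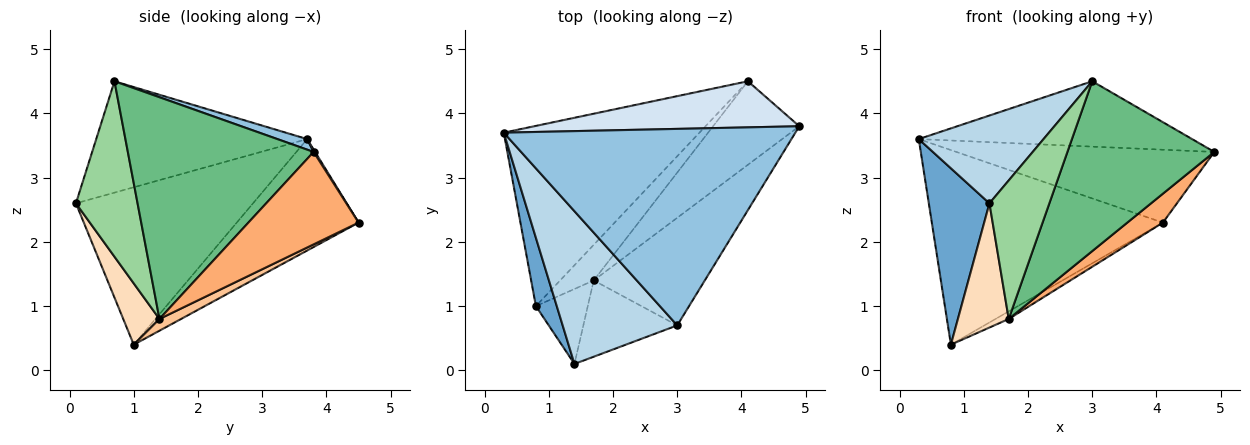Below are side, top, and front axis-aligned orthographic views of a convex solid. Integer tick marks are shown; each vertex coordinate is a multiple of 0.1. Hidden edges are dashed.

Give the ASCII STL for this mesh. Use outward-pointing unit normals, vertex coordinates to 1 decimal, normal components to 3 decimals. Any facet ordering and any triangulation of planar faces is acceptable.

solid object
 facet normal -0.939 -0.321 0.125
  outer loop
   vertex 0.8 1.0 0.4
   vertex 1.4 0.1 2.6
   vertex 0.3 3.7 3.6
  endloop
 endfacet
 facet normal 0.034 0.315 0.948
  outer loop
   vertex 3.0 0.7 4.5
   vertex 4.9 3.8 3.4
   vertex 0.3 3.7 3.6
  endloop
 endfacet
 facet normal -0.644 -0.381 0.663
  outer loop
   vertex 3.0 0.7 4.5
   vertex 0.3 3.7 3.6
   vertex 1.4 0.1 2.6
  endloop
 endfacet
 facet normal 0.005 0.845 0.534
  outer loop
   vertex 4.1 4.5 2.3
   vertex 0.3 3.7 3.6
   vertex 4.9 3.8 3.4
  endloop
 endfacet
 facet normal -0.361 0.684 -0.634
  outer loop
   vertex 4.1 4.5 2.3
   vertex 0.8 1.0 0.4
   vertex 0.3 3.7 3.6
  endloop
 endfacet
 facet normal 0.712 -0.230 -0.664
  outer loop
   vertex 1.7 1.4 0.8
   vertex 4.1 4.5 2.3
   vertex 4.9 3.8 3.4
  endloop
 endfacet
 facet normal 0.324 0.197 -0.925
  outer loop
   vertex 1.7 1.4 0.8
   vertex 0.8 1.0 0.4
   vertex 4.1 4.5 2.3
  endloop
 endfacet
 facet normal 0.521 -0.731 -0.441
  outer loop
   vertex 1.7 1.4 0.8
   vertex 1.4 0.1 2.6
   vertex 0.8 1.0 0.4
  endloop
 endfacet
 facet normal 0.730 -0.577 -0.366
  outer loop
   vertex 1.7 1.4 0.8
   vertex 4.9 3.8 3.4
   vertex 3.0 0.7 4.5
  endloop
 endfacet
 facet normal 0.670 -0.651 -0.358
  outer loop
   vertex 1.7 1.4 0.8
   vertex 3.0 0.7 4.5
   vertex 1.4 0.1 2.6
  endloop
 endfacet
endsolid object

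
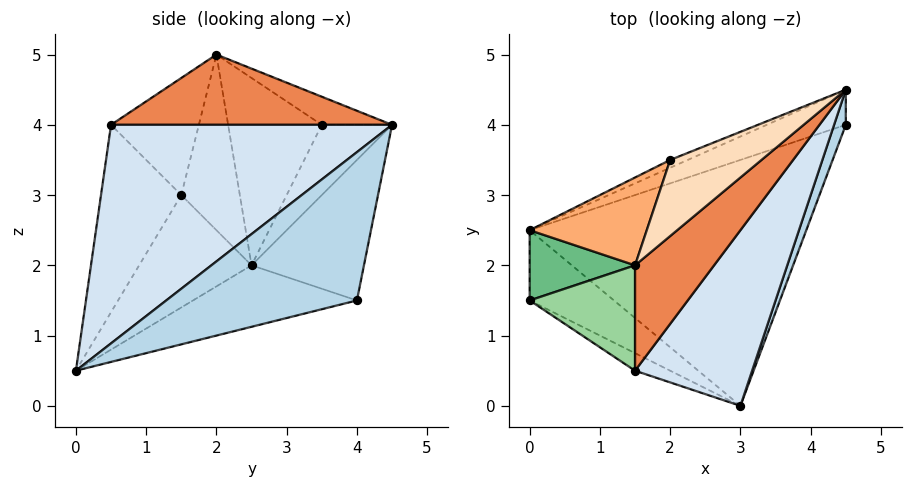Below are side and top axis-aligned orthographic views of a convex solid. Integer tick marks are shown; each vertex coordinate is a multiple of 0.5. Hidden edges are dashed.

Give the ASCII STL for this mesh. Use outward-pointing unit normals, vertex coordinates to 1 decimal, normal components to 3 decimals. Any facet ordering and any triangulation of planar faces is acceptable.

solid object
 facet normal -0.206 0.309 -0.928
  outer loop
   vertex 3.0 0.0 0.5
   vertex 0.0 2.5 2.0
   vertex 4.5 4.0 1.5
  endloop
 endfacet
 facet normal -0.329 0.926 -0.185
  outer loop
   vertex 4.5 4.5 4.0
   vertex 4.5 4.0 1.5
   vertex 0.0 2.5 2.0
  endloop
 endfacet
 facet normal 0.928 -0.366 0.073
  outer loop
   vertex 4.5 4.5 4.0
   vertex 3.0 0.0 0.5
   vertex 4.5 4.0 1.5
  endloop
 endfacet
 facet normal 0.735 -0.551 0.394
  outer loop
   vertex 1.5 0.5 4.0
   vertex 3.0 0.0 0.5
   vertex 4.5 4.5 4.0
  endloop
 endfacet
 facet normal 0.595 -0.446 0.669
  outer loop
   vertex 1.5 0.5 4.0
   vertex 4.5 4.5 4.0
   vertex 1.5 2.0 5.0
  endloop
 endfacet
 facet normal -0.716 0.537 0.447
  outer loop
   vertex 2.0 3.5 4.0
   vertex 0.0 2.5 2.0
   vertex 1.5 2.0 5.0
  endloop
 endfacet
 facet normal -0.370 0.925 -0.092
  outer loop
   vertex 2.0 3.5 4.0
   vertex 4.5 4.5 4.0
   vertex 0.0 2.5 2.0
  endloop
 endfacet
 facet normal -0.237 0.592 0.770
  outer loop
   vertex 2.0 3.5 4.0
   vertex 1.5 2.0 5.0
   vertex 4.5 4.5 4.0
  endloop
 endfacet
 facet normal -0.762 0.457 0.457
  outer loop
   vertex 0.0 1.5 3.0
   vertex 1.5 2.0 5.0
   vertex 0.0 2.5 2.0
  endloop
 endfacet
 facet normal -0.679 -0.407 0.611
  outer loop
   vertex 0.0 1.5 3.0
   vertex 1.5 0.5 4.0
   vertex 1.5 2.0 5.0
  endloop
 endfacet
 facet normal -0.686 -0.514 -0.514
  outer loop
   vertex 0.0 1.5 3.0
   vertex 0.0 2.5 2.0
   vertex 3.0 0.0 0.5
  endloop
 endfacet
 facet normal -0.507 -0.856 -0.095
  outer loop
   vertex 0.0 1.5 3.0
   vertex 3.0 0.0 0.5
   vertex 1.5 0.5 4.0
  endloop
 endfacet
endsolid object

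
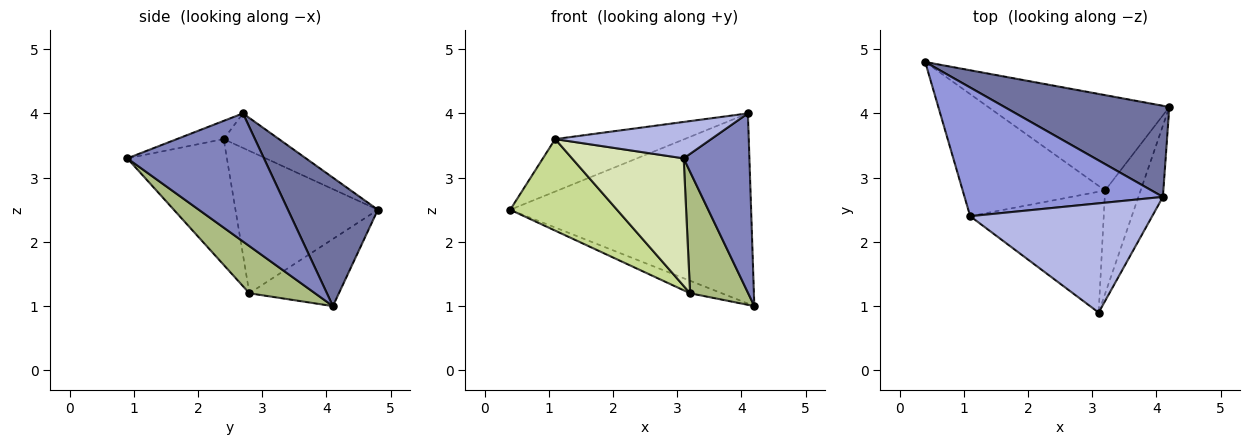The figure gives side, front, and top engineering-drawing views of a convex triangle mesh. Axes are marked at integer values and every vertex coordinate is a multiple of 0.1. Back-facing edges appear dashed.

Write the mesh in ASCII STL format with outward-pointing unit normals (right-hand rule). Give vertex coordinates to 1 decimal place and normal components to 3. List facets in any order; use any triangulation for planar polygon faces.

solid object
 facet normal 0.319 0.855 0.409
  outer loop
   vertex 4.1 2.7 4.0
   vertex 4.2 4.1 1.0
   vertex 0.4 4.8 2.5
  endloop
 endfacet
 facet normal 0.888 -0.427 -0.170
  outer loop
   vertex 4.1 2.7 4.0
   vertex 3.1 0.9 3.3
   vertex 4.2 4.1 1.0
  endloop
 endfacet
 facet normal -0.159 0.373 0.914
  outer loop
   vertex 1.1 2.4 3.6
   vertex 4.1 2.7 4.0
   vertex 0.4 4.8 2.5
  endloop
 endfacet
 facet normal -0.094 -0.315 0.944
  outer loop
   vertex 1.1 2.4 3.6
   vertex 3.1 0.9 3.3
   vertex 4.1 2.7 4.0
  endloop
 endfacet
 facet normal -0.345 0.122 -0.931
  outer loop
   vertex 3.2 2.8 1.2
   vertex 0.4 4.8 2.5
   vertex 4.2 4.1 1.0
  endloop
 endfacet
 facet normal 0.652 -0.577 -0.491
  outer loop
   vertex 3.2 2.8 1.2
   vertex 4.2 4.1 1.0
   vertex 3.1 0.9 3.3
  endloop
 endfacet
 facet normal -0.625 -0.469 -0.625
  outer loop
   vertex 3.2 2.8 1.2
   vertex 1.1 2.4 3.6
   vertex 0.4 4.8 2.5
  endloop
 endfacet
 facet normal -0.544 -0.609 -0.577
  outer loop
   vertex 3.2 2.8 1.2
   vertex 3.1 0.9 3.3
   vertex 1.1 2.4 3.6
  endloop
 endfacet
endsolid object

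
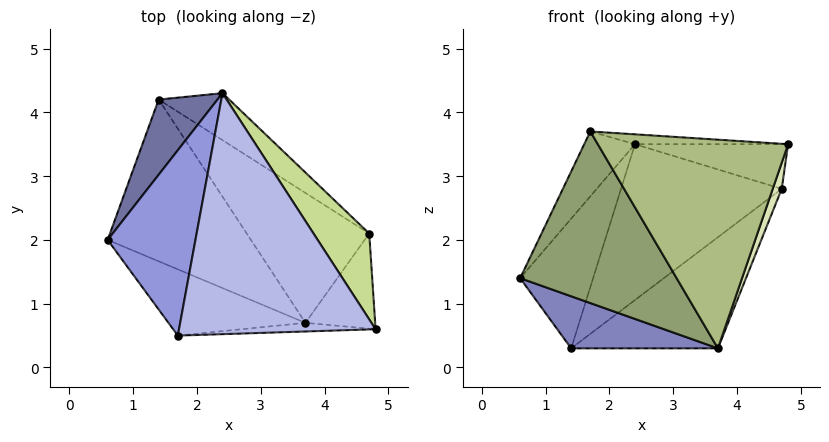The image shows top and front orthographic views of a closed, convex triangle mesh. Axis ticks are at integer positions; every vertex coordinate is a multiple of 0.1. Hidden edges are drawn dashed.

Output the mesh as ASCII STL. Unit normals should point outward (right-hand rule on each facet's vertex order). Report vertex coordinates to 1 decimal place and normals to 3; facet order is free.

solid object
 facet normal -0.861 0.441 0.255
  outer loop
   vertex 1.4 4.2 0.3
   vertex 0.6 2.0 1.4
   vertex 2.4 4.3 3.5
  endloop
 endfacet
 facet normal -0.423 -0.278 -0.863
  outer loop
   vertex 1.4 4.2 0.3
   vertex 3.7 0.7 0.3
   vertex 0.6 2.0 1.4
  endloop
 endfacet
 facet normal -0.836 0.181 0.518
  outer loop
   vertex 1.7 0.5 3.7
   vertex 2.4 4.3 3.5
   vertex 0.6 2.0 1.4
  endloop
 endfacet
 facet normal 0.063 0.041 0.997
  outer loop
   vertex 1.7 0.5 3.7
   vertex 4.8 0.6 3.5
   vertex 2.4 4.3 3.5
  endloop
 endfacet
 facet normal -0.461 -0.828 -0.320
  outer loop
   vertex 1.7 0.5 3.7
   vertex 0.6 2.0 1.4
   vertex 3.7 0.7 0.3
  endloop
 endfacet
 facet normal 0.030 -0.999 -0.041
  outer loop
   vertex 1.7 0.5 3.7
   vertex 3.7 0.7 0.3
   vertex 4.8 0.6 3.5
  endloop
 endfacet
 facet normal 0.580 0.376 0.723
  outer loop
   vertex 4.7 2.1 2.8
   vertex 2.4 4.3 3.5
   vertex 4.8 0.6 3.5
  endloop
 endfacet
 facet normal 0.941 -0.090 -0.326
  outer loop
   vertex 4.7 2.1 2.8
   vertex 4.8 0.6 3.5
   vertex 3.7 0.7 0.3
  endloop
 endfacet
 facet normal 0.638 0.737 -0.222
  outer loop
   vertex 4.7 2.1 2.8
   vertex 1.4 4.2 0.3
   vertex 2.4 4.3 3.5
  endloop
 endfacet
 facet normal 0.703 0.462 -0.540
  outer loop
   vertex 4.7 2.1 2.8
   vertex 3.7 0.7 0.3
   vertex 1.4 4.2 0.3
  endloop
 endfacet
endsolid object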